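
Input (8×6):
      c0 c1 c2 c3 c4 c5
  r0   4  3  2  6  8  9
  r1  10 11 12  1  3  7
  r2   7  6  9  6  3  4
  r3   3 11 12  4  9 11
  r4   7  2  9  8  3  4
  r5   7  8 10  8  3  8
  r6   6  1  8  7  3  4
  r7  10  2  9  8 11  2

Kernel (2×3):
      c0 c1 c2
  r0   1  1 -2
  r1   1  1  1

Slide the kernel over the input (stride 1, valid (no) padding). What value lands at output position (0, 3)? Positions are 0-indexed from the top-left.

7

The receptive field on the input at this output position is [6 8 9 / 1 3 7]. Elementwise product with the kernel and sum: 6·1 + 8·1 + 9·-2 + 1·1 + 3·1 + 7·1.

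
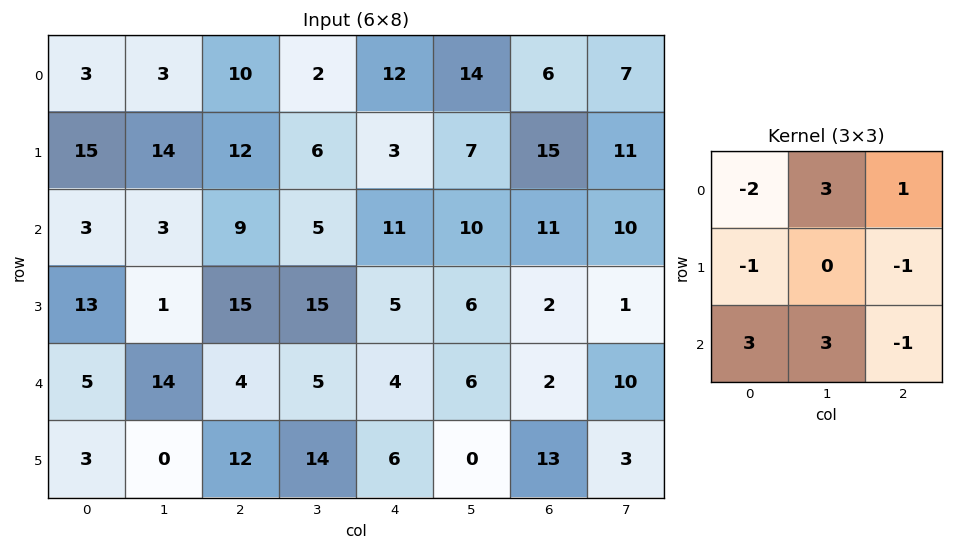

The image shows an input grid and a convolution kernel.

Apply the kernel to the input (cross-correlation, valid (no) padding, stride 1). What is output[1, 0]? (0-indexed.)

The receptive field on the input at this output position is [15 14 12 / 3 3 9 / 13 1 15]. Elementwise product with the kernel and sum: 15·-2 + 14·3 + 12·1 + 3·-1 + 9·-1 + 13·3 + 1·3 + 15·-1.

39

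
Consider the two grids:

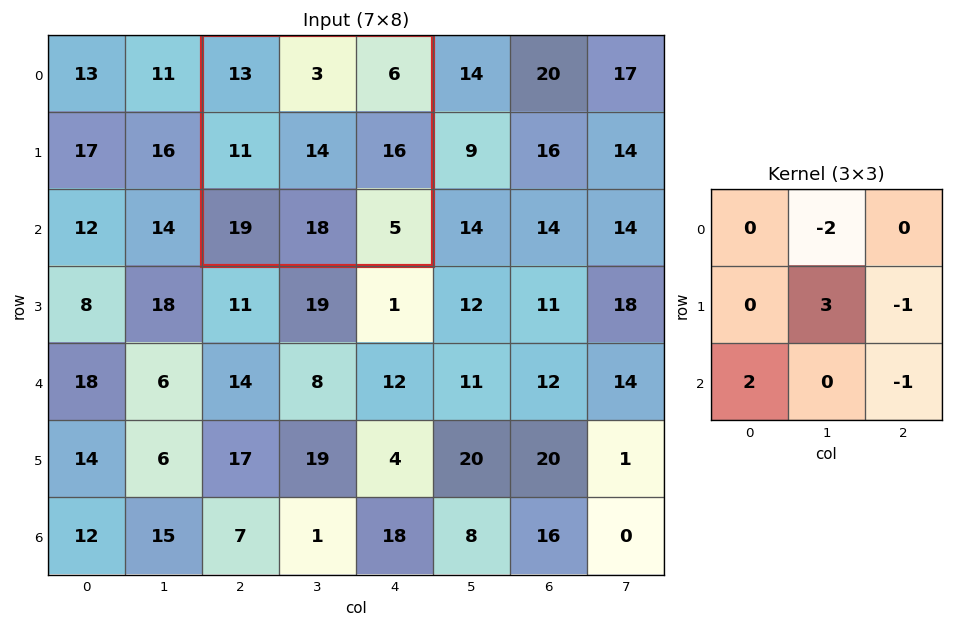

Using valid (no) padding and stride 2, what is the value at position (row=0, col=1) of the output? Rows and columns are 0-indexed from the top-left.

53

The receptive field on the input at this output position is [13 3 6 / 11 14 16 / 19 18 5]. Elementwise product with the kernel and sum: 3·-2 + 14·3 + 16·-1 + 19·2 + 5·-1.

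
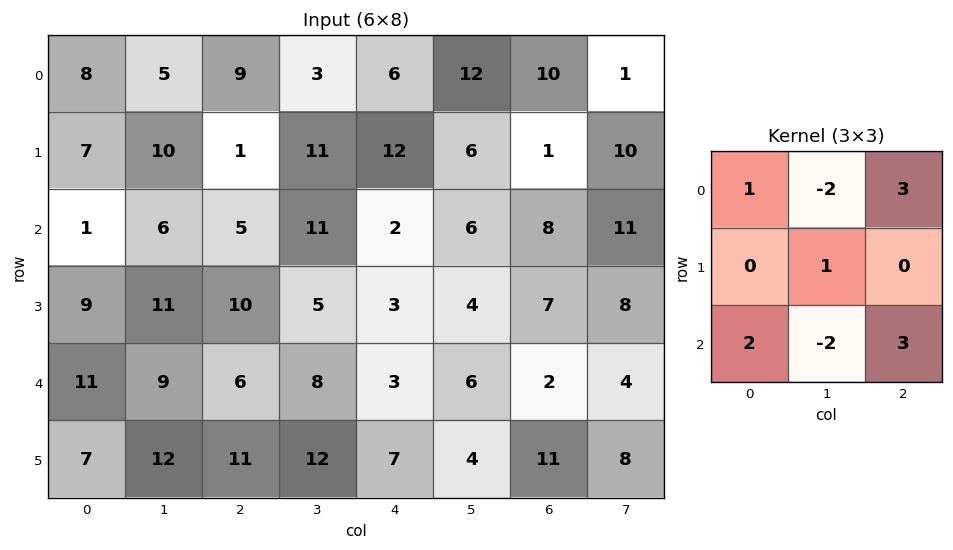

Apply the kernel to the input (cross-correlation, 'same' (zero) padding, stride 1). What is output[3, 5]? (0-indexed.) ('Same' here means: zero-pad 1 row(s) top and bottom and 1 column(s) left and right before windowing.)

18

The receptive field on the zero-padded input at this output position is [2 6 8 / 3 4 7 / 3 6 2]. Elementwise product with the kernel and sum: 2·1 + 6·-2 + 8·3 + 4·1 + 3·2 + 6·-2 + 2·3.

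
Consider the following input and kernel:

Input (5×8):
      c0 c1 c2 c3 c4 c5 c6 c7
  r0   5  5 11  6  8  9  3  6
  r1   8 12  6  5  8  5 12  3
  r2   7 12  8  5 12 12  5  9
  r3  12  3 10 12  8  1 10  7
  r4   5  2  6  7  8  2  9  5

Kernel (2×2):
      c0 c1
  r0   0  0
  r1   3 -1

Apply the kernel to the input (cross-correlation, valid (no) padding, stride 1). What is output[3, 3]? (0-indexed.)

13

The receptive field on the input at this output position is [12 8 / 7 8]. Elementwise product with the kernel and sum: 7·3 + 8·-1.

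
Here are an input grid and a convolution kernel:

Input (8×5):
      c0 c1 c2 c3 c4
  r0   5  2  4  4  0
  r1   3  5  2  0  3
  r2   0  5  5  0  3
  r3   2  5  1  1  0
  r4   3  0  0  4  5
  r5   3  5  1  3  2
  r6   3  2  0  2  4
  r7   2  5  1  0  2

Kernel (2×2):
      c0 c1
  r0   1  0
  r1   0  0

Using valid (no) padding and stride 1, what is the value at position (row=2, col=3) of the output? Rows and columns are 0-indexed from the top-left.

The receptive field on the input at this output position is [0 3 / 1 0]. Elementwise product with the kernel and sum: 0·1.

0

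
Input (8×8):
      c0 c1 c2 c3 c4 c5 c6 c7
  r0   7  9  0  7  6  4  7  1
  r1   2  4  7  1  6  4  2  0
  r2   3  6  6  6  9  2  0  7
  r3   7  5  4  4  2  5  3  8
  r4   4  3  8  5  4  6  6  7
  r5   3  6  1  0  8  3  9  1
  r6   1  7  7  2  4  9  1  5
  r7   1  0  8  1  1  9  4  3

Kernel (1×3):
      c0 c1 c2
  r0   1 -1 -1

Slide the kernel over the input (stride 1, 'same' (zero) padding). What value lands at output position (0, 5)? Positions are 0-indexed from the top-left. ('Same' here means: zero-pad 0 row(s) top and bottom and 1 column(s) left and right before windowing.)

-5

The receptive field on the zero-padded input at this output position is [6 4 7]. Elementwise product with the kernel and sum: 6·1 + 4·-1 + 7·-1.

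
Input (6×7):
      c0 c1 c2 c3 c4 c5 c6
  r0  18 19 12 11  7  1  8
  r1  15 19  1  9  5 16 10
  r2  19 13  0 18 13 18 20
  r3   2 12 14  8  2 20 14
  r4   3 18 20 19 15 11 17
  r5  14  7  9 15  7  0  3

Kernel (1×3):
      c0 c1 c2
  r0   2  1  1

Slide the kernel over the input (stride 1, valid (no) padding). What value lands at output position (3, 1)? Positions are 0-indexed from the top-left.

The receptive field on the input at this output position is [12 14 8]. Elementwise product with the kernel and sum: 12·2 + 14·1 + 8·1.

46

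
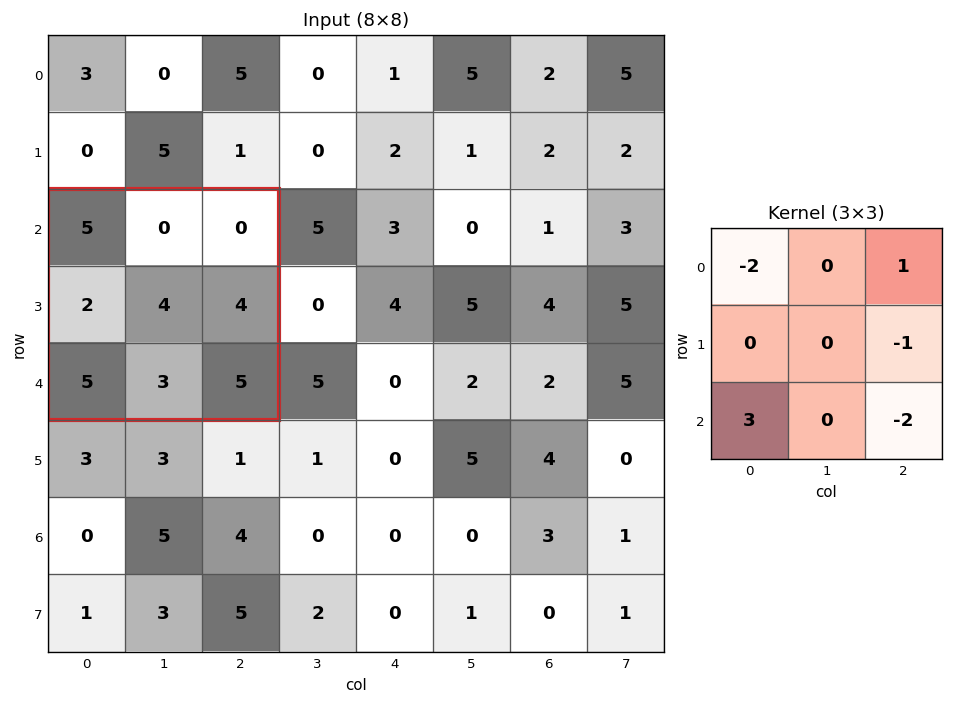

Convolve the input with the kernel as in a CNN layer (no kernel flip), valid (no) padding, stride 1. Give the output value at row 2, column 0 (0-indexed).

-9

The receptive field on the input at this output position is [5 0 0 / 2 4 4 / 5 3 5]. Elementwise product with the kernel and sum: 5·-2 + 0·1 + 4·-1 + 5·3 + 5·-2.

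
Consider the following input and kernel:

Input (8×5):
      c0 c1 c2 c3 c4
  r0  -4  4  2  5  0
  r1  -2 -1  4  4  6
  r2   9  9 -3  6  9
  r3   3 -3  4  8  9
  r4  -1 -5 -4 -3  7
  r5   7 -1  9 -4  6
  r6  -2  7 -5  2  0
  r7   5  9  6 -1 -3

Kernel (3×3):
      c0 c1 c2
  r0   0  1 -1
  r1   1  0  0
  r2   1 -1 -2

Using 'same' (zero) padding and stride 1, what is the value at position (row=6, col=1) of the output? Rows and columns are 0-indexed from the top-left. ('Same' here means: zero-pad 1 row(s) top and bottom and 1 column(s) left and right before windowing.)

The receptive field on the zero-padded input at this output position is [7 -1 9 / -2 7 -5 / 5 9 6]. Elementwise product with the kernel and sum: -1·1 + 9·-1 + -2·1 + 5·1 + 9·-1 + 6·-2.

-28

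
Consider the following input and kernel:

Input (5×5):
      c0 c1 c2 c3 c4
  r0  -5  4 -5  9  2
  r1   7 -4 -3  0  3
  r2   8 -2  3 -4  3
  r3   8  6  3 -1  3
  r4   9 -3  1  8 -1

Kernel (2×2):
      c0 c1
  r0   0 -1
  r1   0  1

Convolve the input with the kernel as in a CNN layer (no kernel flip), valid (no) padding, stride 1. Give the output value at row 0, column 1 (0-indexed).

2

The receptive field on the input at this output position is [4 -5 / -4 -3]. Elementwise product with the kernel and sum: -5·-1 + -3·1.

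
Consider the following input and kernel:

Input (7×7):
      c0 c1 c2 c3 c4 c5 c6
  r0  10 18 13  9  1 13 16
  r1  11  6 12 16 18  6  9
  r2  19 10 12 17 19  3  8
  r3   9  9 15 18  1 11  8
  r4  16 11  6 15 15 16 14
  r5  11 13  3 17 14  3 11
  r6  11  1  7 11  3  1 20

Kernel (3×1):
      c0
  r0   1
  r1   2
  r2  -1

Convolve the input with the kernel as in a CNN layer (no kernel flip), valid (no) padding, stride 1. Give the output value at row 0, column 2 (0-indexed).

The receptive field on the input at this output position is [13 / 12 / 12]. Elementwise product with the kernel and sum: 13·1 + 12·2 + 12·-1.

25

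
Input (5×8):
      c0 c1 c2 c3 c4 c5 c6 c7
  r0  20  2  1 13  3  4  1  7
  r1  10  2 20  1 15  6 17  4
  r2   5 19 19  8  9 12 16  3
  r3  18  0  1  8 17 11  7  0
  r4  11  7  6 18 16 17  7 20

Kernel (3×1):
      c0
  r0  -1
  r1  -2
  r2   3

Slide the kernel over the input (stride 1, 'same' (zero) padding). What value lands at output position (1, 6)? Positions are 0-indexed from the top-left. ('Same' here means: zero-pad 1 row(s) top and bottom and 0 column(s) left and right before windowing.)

The receptive field on the zero-padded input at this output position is [1 / 17 / 16]. Elementwise product with the kernel and sum: 1·-1 + 17·-2 + 16·3.

13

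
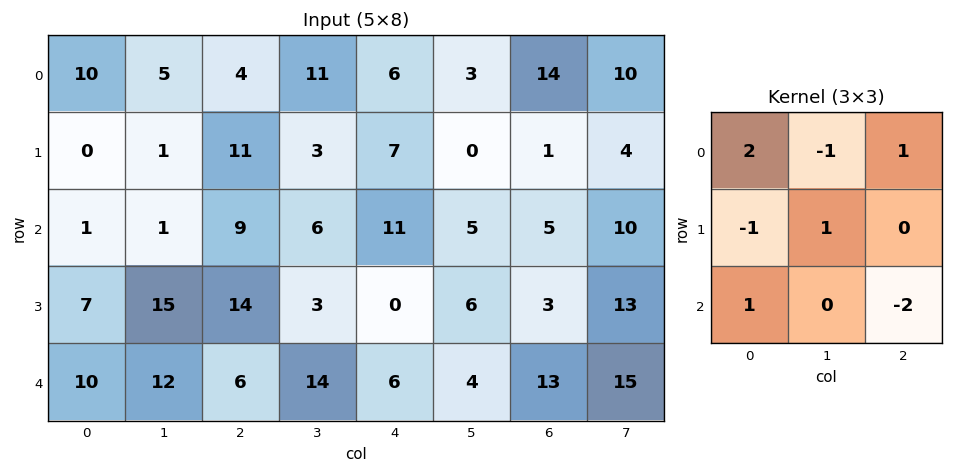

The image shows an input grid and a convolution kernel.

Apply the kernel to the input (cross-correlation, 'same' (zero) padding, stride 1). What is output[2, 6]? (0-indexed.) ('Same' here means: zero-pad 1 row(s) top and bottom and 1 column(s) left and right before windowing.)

-17

The receptive field on the zero-padded input at this output position is [0 1 4 / 5 5 10 / 6 3 13]. Elementwise product with the kernel and sum: 0·2 + 1·-1 + 4·1 + 5·-1 + 5·1 + 6·1 + 13·-2.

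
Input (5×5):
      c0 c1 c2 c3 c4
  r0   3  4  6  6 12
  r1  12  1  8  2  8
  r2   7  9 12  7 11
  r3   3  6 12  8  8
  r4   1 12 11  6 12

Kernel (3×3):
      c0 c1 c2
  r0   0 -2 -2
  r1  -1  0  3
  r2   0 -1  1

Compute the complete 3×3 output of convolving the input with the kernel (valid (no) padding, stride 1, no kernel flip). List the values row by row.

Output[0,0]: The receptive field on the input at this output position is [3 4 6 / 12 1 8 / 7 9 12]. Elementwise product with the kernel and sum: 4·-2 + 6·-2 + 12·-1 + 8·3 + 9·-1 + 12·1.

-5 -24 -16
17 -12 1
-10 -25 -18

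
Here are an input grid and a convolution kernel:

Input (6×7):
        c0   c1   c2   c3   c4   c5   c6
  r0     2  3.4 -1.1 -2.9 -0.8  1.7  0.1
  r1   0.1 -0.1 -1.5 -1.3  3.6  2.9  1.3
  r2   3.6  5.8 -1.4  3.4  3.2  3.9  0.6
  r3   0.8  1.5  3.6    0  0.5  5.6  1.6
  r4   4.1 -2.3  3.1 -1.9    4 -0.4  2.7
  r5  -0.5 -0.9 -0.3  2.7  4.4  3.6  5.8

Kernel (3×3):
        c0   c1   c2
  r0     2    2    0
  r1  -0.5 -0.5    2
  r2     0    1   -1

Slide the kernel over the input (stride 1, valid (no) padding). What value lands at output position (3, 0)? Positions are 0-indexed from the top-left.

9.3

The receptive field on the input at this output position is [0.8 1.5 3.6 / 4.1 -2.3 3.1 / -0.5 -0.9 -0.3]. Elementwise product with the kernel and sum: 0.8·2 + 1.5·2 + 4.1·-0.5 + -2.3·-0.5 + 3.1·2 + -0.9·1 + -0.3·-1.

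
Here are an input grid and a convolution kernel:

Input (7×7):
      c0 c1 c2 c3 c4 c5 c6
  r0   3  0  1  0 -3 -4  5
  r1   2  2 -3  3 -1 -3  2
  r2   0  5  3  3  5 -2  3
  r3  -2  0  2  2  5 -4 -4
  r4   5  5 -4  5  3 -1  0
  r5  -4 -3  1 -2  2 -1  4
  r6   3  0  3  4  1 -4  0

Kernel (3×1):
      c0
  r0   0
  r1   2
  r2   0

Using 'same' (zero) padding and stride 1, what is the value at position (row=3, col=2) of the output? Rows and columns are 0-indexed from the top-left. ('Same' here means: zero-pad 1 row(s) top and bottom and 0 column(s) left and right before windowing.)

4

The receptive field on the zero-padded input at this output position is [3 / 2 / -4]. Elementwise product with the kernel and sum: 2·2.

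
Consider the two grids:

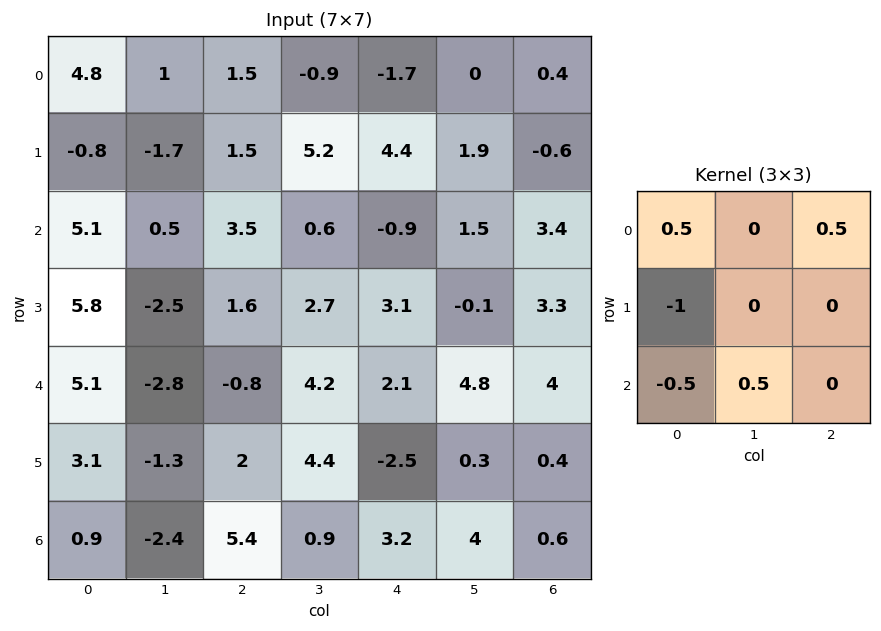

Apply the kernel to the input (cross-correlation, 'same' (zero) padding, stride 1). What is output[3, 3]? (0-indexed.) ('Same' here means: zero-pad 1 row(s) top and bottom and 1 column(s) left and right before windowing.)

The receptive field on the zero-padded input at this output position is [3.5 0.6 -0.9 / 1.6 2.7 3.1 / -0.8 4.2 2.1]. Elementwise product with the kernel and sum: 3.5·0.5 + -0.9·0.5 + 1.6·-1 + -0.8·-0.5 + 4.2·0.5.

2.2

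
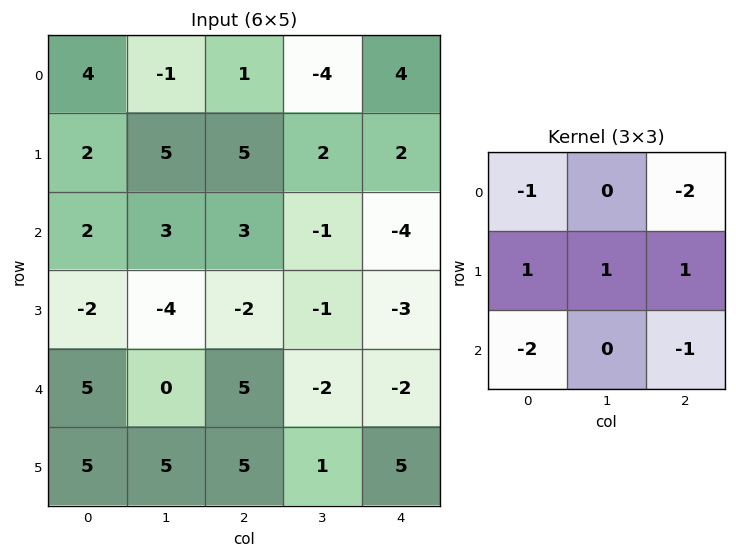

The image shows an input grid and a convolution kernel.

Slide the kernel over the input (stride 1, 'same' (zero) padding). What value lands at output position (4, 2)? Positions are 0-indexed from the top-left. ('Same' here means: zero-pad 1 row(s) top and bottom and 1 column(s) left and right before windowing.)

The receptive field on the zero-padded input at this output position is [-4 -2 -1 / 0 5 -2 / 5 5 1]. Elementwise product with the kernel and sum: -4·-1 + -1·-2 + 0·1 + 5·1 + -2·1 + 5·-2 + 1·-1.

-2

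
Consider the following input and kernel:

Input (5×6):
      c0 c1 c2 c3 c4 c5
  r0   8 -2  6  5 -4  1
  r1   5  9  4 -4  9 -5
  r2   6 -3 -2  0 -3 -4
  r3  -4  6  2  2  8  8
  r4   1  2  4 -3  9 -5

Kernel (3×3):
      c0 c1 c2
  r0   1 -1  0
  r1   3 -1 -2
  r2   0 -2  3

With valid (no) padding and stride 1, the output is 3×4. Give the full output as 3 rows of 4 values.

8 27 -10 -8
15 0 28 6
-5 -6 19 -48

Output[0,0]: The receptive field on the input at this output position is [8 -2 6 / 5 9 4 / 6 -3 -2]. Elementwise product with the kernel and sum: 8·1 + -2·-1 + 5·3 + 9·-1 + 4·-2 + -3·-2 + -2·3.
Output[0,1]: The receptive field on the input at this output position is [-2 6 5 / 9 4 -4 / -3 -2 0]. Elementwise product with the kernel and sum: -2·1 + 6·-1 + 9·3 + 4·-1 + -4·-2 + -2·-2 + 0·3.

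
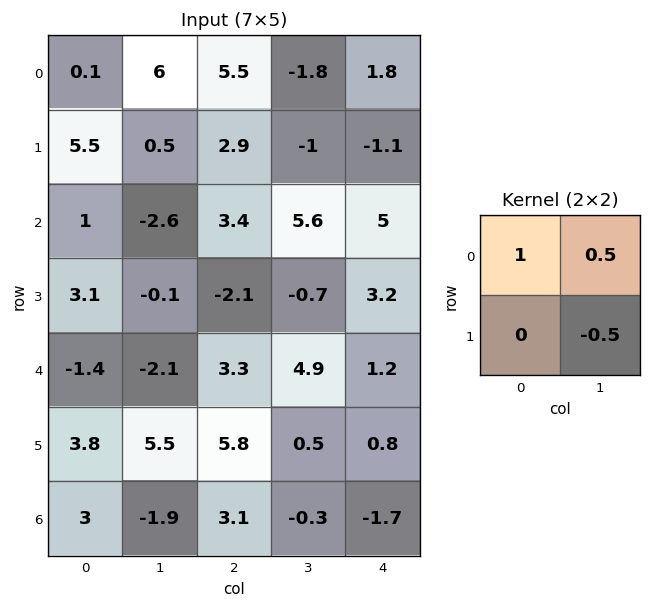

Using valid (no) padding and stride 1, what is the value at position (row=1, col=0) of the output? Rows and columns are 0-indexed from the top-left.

The receptive field on the input at this output position is [5.5 0.5 / 1 -2.6]. Elementwise product with the kernel and sum: 5.5·1 + 0.5·0.5 + -2.6·-0.5.

7.05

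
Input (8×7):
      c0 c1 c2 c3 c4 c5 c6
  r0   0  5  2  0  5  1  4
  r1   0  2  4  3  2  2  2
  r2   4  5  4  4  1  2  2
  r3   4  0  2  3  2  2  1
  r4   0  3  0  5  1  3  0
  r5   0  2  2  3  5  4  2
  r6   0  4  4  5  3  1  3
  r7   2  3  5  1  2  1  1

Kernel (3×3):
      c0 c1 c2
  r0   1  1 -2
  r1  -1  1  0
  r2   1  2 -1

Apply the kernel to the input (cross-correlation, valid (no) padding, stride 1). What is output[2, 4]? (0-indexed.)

The receptive field on the input at this output position is [1 2 2 / 2 2 1 / 1 3 0]. Elementwise product with the kernel and sum: 1·1 + 2·1 + 2·-2 + 2·-1 + 2·1 + 1·1 + 3·2 + 0·-1.

6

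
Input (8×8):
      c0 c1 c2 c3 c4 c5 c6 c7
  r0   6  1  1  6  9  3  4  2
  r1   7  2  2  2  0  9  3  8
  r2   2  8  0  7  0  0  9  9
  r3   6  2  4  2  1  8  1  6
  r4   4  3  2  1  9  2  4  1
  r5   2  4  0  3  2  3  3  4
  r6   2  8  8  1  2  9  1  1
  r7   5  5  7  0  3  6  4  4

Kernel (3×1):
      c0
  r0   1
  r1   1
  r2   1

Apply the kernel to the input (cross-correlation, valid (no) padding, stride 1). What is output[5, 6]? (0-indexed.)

The receptive field on the input at this output position is [3 / 1 / 4]. Elementwise product with the kernel and sum: 3·1 + 1·1 + 4·1.

8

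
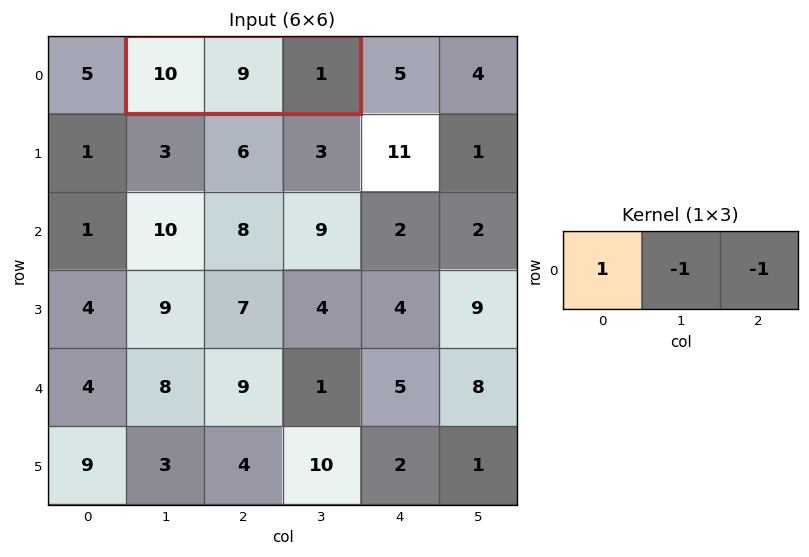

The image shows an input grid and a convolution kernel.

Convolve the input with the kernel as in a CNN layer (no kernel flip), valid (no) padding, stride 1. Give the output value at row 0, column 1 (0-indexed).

The receptive field on the input at this output position is [10 9 1]. Elementwise product with the kernel and sum: 10·1 + 9·-1 + 1·-1.

0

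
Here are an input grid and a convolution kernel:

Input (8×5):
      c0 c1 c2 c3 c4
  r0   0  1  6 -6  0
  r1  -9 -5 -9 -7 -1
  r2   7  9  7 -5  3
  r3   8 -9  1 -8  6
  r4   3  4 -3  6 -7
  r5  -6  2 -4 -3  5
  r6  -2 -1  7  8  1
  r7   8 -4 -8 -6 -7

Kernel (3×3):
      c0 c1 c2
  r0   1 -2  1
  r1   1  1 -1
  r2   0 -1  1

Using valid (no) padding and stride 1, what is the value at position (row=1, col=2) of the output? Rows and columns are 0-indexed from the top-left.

17

The receptive field on the input at this output position is [-9 -7 -1 / 7 -5 3 / 1 -8 6]. Elementwise product with the kernel and sum: -9·1 + -7·-2 + -1·1 + 7·1 + -5·1 + 3·-1 + -8·-1 + 6·1.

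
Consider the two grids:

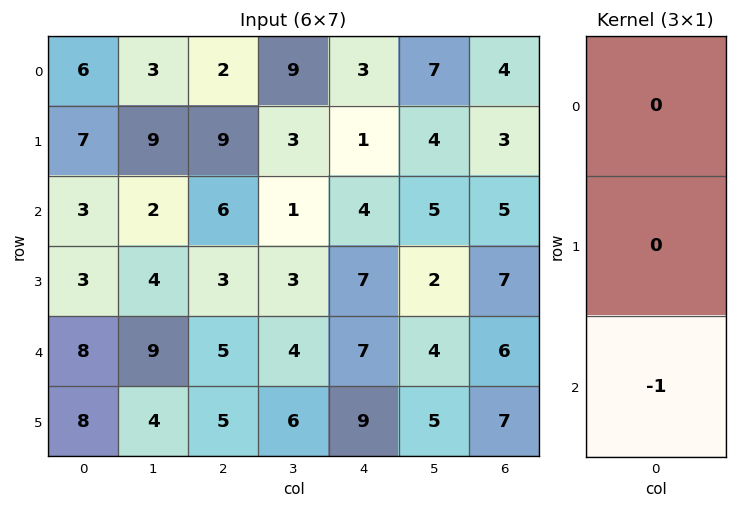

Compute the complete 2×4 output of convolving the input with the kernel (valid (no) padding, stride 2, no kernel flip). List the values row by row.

-3 -6 -4 -5
-8 -5 -7 -6

Output[0,0]: The receptive field on the input at this output position is [6 / 7 / 3]. Elementwise product with the kernel and sum: 3·-1.
Output[0,1]: The receptive field on the input at this output position is [2 / 9 / 6]. Elementwise product with the kernel and sum: 6·-1.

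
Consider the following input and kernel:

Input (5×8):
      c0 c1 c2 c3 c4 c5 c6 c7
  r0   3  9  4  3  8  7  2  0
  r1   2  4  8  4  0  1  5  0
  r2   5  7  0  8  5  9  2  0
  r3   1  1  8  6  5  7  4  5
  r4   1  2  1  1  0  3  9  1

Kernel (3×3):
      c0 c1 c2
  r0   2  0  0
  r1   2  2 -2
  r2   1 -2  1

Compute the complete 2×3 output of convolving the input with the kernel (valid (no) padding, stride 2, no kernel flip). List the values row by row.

-7 21 -3
-4 17 29

Output[0,0]: The receptive field on the input at this output position is [3 9 4 / 2 4 8 / 5 7 0]. Elementwise product with the kernel and sum: 3·2 + 2·2 + 4·2 + 8·-2 + 5·1 + 7·-2 + 0·1.
Output[0,1]: The receptive field on the input at this output position is [4 3 8 / 8 4 0 / 0 8 5]. Elementwise product with the kernel and sum: 4·2 + 8·2 + 4·2 + 0·-2 + 0·1 + 8·-2 + 5·1.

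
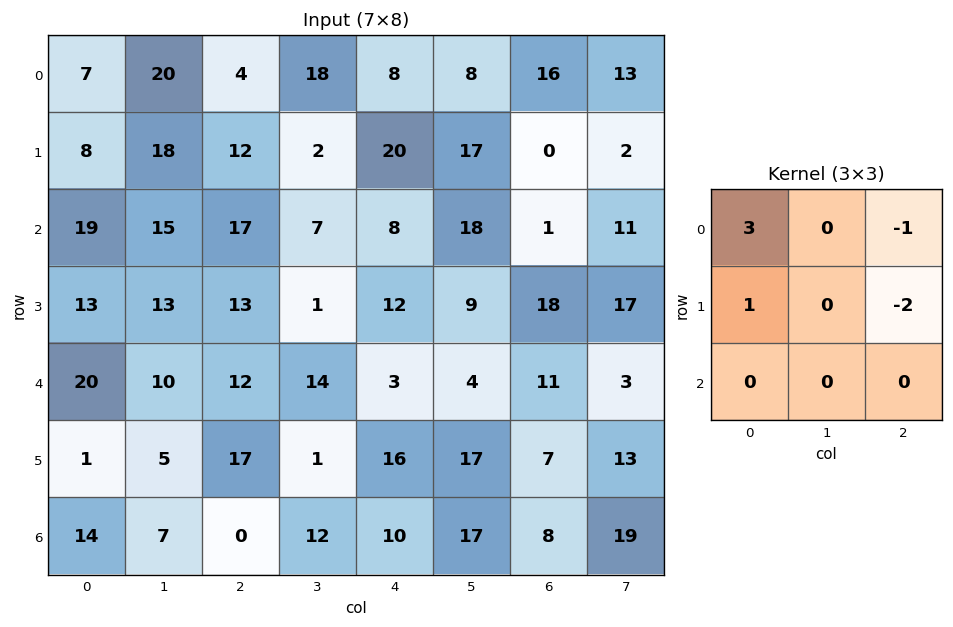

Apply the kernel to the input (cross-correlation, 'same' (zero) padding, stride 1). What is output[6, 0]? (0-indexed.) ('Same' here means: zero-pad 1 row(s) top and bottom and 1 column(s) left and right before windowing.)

The receptive field on the zero-padded input at this output position is [0 1 5 / 0 14 7 / 0 0 0]. Elementwise product with the kernel and sum: 0·3 + 5·-1 + 0·1 + 7·-2.

-19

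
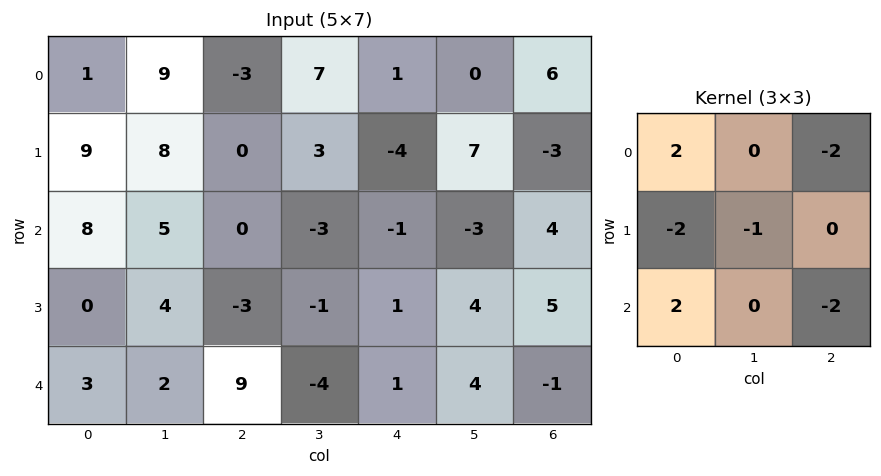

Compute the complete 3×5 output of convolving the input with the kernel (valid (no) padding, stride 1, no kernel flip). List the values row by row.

-2 4 -9 12 -19
3 10 3 -11 -5
0 23 25 -15 -12

Output[0,0]: The receptive field on the input at this output position is [1 9 -3 / 9 8 0 / 8 5 0]. Elementwise product with the kernel and sum: 1·2 + -3·-2 + 9·-2 + 8·-1 + 8·2 + 0·-2.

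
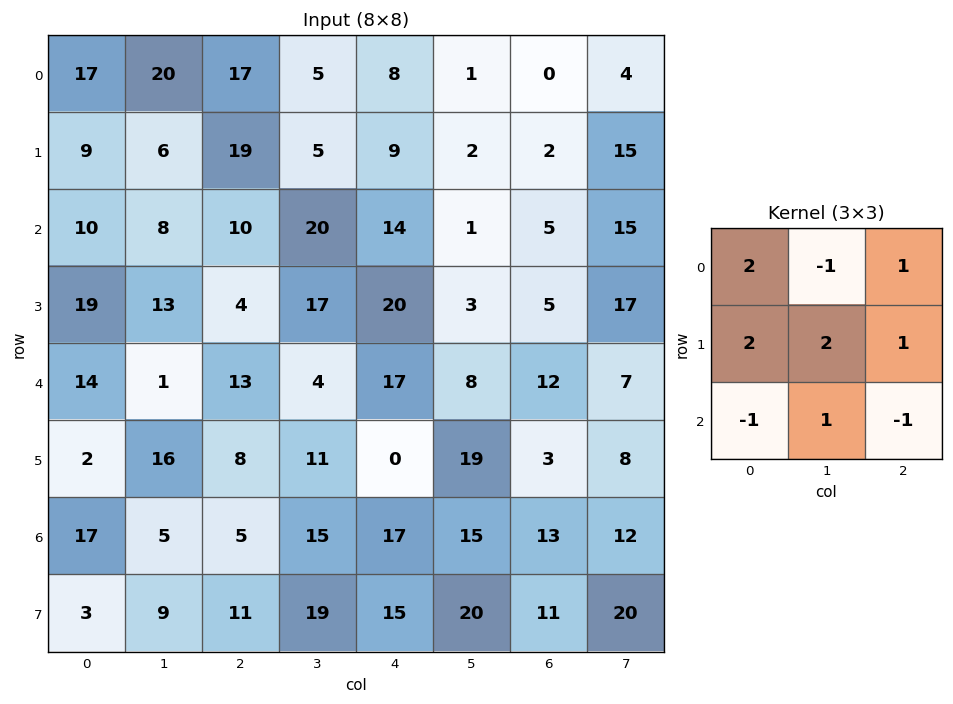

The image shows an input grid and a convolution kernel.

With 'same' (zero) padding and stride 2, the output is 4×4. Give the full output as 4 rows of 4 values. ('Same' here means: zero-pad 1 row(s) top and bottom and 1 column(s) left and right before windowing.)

Output[0,0]: The receptive field on the zero-padded input at this output position is [0 0 0 / 0 17 20 / 0 9 6]. Elementwise product with the kernel and sum: 0·2 + 0·-1 + 0·1 + 0·2 + 17·2 + 20·1 + 0·-1 + 9·1 + 6·-1.

57 87 29 -9
31 28 72 29
9 52 37 41
47 53 96 82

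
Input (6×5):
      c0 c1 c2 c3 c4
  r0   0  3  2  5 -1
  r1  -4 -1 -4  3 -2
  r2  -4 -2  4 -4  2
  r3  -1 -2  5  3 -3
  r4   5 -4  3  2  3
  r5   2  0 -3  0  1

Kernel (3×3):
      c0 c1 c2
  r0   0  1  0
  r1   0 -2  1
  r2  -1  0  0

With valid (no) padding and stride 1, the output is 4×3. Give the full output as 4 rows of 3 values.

5 15 -7
8 -14 8
2 1 -16
7 1 5

Output[0,0]: The receptive field on the input at this output position is [0 3 2 / -4 -1 -4 / -4 -2 4]. Elementwise product with the kernel and sum: 3·1 + -1·-2 + -4·1 + -4·-1.
Output[0,1]: The receptive field on the input at this output position is [3 2 5 / -1 -4 3 / -2 4 -4]. Elementwise product with the kernel and sum: 2·1 + -4·-2 + 3·1 + -2·-1.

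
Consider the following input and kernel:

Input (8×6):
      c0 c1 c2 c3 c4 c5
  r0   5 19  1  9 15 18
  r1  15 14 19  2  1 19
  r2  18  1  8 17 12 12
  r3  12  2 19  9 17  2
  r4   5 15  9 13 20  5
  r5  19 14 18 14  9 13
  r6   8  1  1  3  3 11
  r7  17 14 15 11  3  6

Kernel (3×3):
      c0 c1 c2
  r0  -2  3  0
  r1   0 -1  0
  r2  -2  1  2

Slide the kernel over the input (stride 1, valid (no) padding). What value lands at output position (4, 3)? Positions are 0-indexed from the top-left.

44

The receptive field on the input at this output position is [13 20 5 / 14 9 13 / 3 3 11]. Elementwise product with the kernel and sum: 13·-2 + 20·3 + 9·-1 + 3·-2 + 3·1 + 11·2.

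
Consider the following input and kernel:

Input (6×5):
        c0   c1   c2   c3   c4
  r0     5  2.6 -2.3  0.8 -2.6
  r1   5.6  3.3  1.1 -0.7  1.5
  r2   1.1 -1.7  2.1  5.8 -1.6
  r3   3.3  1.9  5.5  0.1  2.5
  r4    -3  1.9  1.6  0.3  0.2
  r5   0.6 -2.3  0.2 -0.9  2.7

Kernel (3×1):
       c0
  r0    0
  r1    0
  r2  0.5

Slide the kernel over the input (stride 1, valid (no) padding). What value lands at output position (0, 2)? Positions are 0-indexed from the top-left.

The receptive field on the input at this output position is [-2.3 / 1.1 / 2.1]. Elementwise product with the kernel and sum: 2.1·0.5.

1.05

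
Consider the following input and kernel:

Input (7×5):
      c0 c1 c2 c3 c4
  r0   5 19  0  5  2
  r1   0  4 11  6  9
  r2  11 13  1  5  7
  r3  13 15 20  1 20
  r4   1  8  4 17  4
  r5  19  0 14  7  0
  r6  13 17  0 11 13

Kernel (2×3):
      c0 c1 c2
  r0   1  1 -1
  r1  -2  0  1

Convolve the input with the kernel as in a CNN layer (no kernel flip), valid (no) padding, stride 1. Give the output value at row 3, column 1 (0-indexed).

The receptive field on the input at this output position is [15 20 1 / 8 4 17]. Elementwise product with the kernel and sum: 15·1 + 20·1 + 1·-1 + 8·-2 + 17·1.

35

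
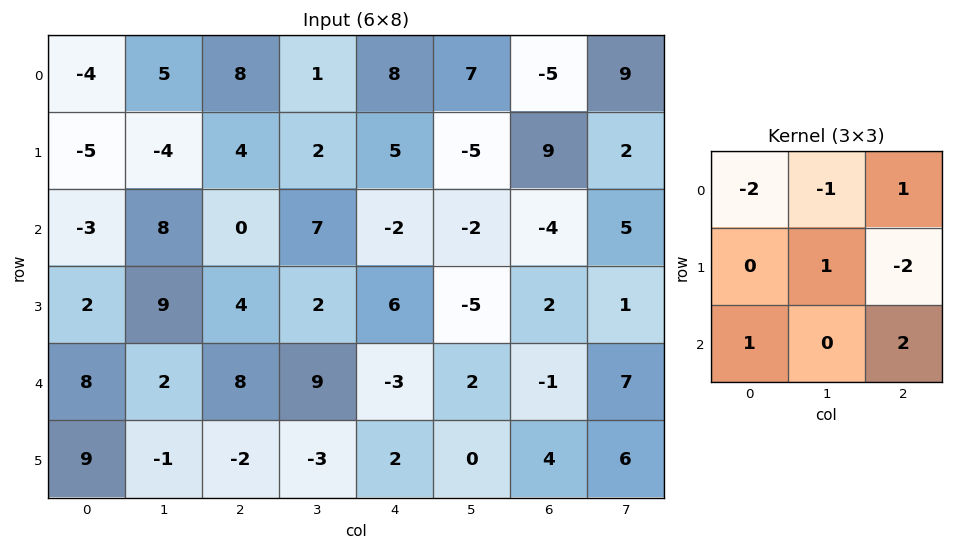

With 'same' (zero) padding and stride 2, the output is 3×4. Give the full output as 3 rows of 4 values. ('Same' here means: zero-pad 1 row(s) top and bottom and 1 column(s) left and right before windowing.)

Output[0,0]: The receptive field on the zero-padded input at this output position is [0 0 0 / 0 -4 5 / 0 -5 -4]. Elementwise product with the kernel and sum: 0·-2 + 0·-1 + 0·1 + -4·1 + 5·-2 + 0·1 + -4·2.

-22 6 -14 -24
0 5 -20 -14
9 -37 -25 6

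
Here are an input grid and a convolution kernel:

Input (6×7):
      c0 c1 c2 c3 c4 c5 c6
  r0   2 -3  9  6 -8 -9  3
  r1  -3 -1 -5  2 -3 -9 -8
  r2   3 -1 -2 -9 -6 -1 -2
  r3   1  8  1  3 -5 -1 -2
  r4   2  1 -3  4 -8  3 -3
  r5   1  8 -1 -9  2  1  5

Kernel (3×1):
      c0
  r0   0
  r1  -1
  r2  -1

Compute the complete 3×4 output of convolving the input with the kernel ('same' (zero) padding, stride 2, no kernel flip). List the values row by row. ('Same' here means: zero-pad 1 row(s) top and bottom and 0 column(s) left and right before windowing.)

Output[0,0]: The receptive field on the zero-padded input at this output position is [0 / 2 / -3]. Elementwise product with the kernel and sum: 2·-1 + -3·-1.

1 -4 11 5
-4 1 11 4
-3 4 6 -2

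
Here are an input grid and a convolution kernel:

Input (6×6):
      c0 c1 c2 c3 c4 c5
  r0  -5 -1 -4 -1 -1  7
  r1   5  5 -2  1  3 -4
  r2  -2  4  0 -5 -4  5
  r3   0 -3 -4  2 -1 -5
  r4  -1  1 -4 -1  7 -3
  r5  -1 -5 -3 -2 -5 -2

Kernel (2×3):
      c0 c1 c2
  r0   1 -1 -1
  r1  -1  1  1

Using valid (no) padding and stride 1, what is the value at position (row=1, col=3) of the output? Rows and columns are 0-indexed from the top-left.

The receptive field on the input at this output position is [1 3 -4 / -5 -4 5]. Elementwise product with the kernel and sum: 1·1 + 3·-1 + -4·-1 + -5·-1 + -4·1 + 5·1.

8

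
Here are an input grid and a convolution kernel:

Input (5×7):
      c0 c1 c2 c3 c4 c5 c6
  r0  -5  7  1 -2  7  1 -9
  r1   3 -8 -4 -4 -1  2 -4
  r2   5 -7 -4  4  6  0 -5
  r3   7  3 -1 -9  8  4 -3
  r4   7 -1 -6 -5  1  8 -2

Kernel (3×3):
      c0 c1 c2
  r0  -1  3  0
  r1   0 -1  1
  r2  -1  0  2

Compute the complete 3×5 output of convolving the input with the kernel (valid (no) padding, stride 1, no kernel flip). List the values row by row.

Output[0,0]: The receptive field on the input at this output position is [-5 7 1 / 3 -8 -4 / 5 -7 -4]. Elementwise product with the kernel and sum: -5·-1 + 7·3 + -8·-1 + -4·1 + 5·-1 + -4·2.
Output[0,1]: The receptive field on the input at this output position is [7 1 -2 / -8 -4 -4 / -7 -4 4]. Elementwise product with the kernel and sum: 7·-1 + 1·3 + -4·-1 + -4·1 + -7·-1 + 4·2.

17 11 12 22 -26
-33 -17 11 12 -12
-49 -22 41 31 -18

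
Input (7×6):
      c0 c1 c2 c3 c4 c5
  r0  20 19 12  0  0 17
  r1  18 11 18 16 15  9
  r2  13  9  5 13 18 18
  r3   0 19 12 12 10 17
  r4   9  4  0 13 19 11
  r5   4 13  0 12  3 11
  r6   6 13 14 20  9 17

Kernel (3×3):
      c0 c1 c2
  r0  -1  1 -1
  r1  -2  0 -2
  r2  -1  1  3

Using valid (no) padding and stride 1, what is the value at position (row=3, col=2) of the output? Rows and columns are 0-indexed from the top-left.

The receptive field on the input at this output position is [12 12 10 / 0 13 19 / 0 12 3]. Elementwise product with the kernel and sum: 12·-1 + 12·1 + 10·-1 + 0·-2 + 19·-2 + 0·-1 + 12·1 + 3·3.

-27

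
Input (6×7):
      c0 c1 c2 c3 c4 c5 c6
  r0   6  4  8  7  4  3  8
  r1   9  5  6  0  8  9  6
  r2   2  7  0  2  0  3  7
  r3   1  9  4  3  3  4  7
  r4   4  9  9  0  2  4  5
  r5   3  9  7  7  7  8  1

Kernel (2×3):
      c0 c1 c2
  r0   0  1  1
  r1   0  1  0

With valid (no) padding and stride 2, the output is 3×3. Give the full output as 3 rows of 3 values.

17 11 20
16 5 14
27 9 17

Output[0,0]: The receptive field on the input at this output position is [6 4 8 / 9 5 6]. Elementwise product with the kernel and sum: 4·1 + 8·1 + 5·1.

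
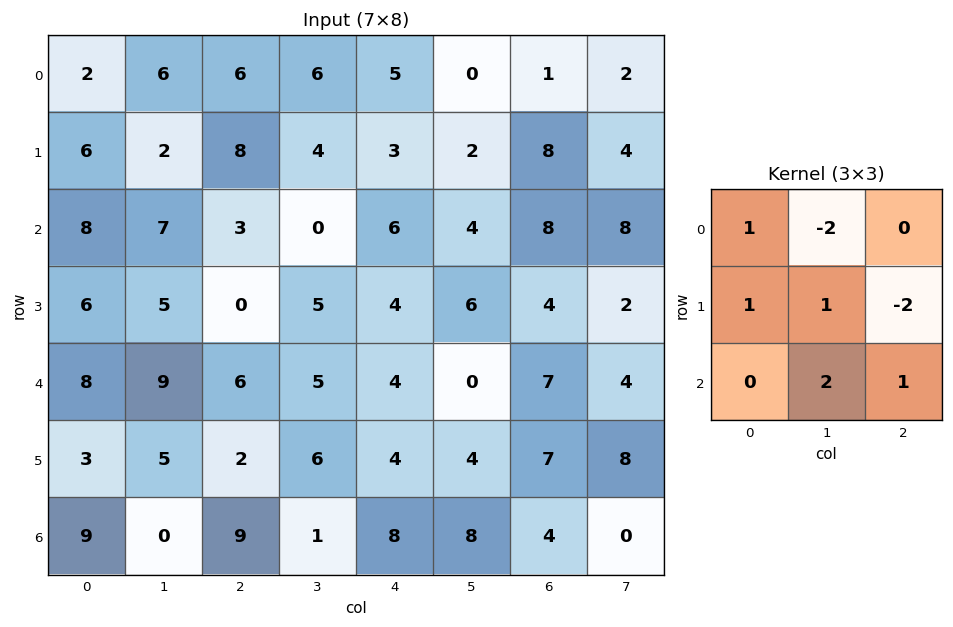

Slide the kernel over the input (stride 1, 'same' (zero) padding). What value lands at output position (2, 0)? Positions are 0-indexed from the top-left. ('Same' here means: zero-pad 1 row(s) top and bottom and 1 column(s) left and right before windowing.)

The receptive field on the zero-padded input at this output position is [0 6 2 / 0 8 7 / 0 6 5]. Elementwise product with the kernel and sum: 0·1 + 6·-2 + 0·1 + 8·1 + 7·-2 + 6·2 + 5·1.

-1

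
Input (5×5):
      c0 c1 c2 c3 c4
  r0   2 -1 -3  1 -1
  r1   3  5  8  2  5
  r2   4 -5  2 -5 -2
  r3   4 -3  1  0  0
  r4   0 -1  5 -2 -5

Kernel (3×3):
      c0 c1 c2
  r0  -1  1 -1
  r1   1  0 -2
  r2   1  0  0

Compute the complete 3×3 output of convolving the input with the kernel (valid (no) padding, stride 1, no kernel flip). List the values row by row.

-9 -7 5
-2 3 -4
-9 8 1

Output[0,0]: The receptive field on the input at this output position is [2 -1 -3 / 3 5 8 / 4 -5 2]. Elementwise product with the kernel and sum: 2·-1 + -1·1 + -3·-1 + 3·1 + 8·-2 + 4·1.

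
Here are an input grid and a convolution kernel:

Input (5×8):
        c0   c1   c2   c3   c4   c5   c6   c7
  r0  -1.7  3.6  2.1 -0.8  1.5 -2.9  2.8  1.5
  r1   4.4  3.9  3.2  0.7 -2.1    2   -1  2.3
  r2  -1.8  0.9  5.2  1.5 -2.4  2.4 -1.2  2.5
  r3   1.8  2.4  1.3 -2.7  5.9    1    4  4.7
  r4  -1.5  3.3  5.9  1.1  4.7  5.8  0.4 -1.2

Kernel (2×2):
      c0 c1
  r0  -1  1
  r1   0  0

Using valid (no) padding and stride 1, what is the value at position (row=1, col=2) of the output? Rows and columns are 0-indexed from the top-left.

-2.5

The receptive field on the input at this output position is [3.2 0.7 / 5.2 1.5]. Elementwise product with the kernel and sum: 3.2·-1 + 0.7·1.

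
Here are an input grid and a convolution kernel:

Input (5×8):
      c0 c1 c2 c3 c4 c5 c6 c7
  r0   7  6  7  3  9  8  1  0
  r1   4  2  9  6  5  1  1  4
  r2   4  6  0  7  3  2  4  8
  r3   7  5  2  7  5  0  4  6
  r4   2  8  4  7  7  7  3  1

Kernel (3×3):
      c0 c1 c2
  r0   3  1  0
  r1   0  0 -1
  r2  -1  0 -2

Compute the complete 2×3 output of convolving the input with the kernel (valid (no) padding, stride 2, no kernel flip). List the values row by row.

14 13 23
6 -16 -6

Output[0,0]: The receptive field on the input at this output position is [7 6 7 / 4 2 9 / 4 6 0]. Elementwise product with the kernel and sum: 7·3 + 6·1 + 9·-1 + 4·-1 + 0·-2.
Output[0,1]: The receptive field on the input at this output position is [7 3 9 / 9 6 5 / 0 7 3]. Elementwise product with the kernel and sum: 7·3 + 3·1 + 5·-1 + 0·-1 + 3·-2.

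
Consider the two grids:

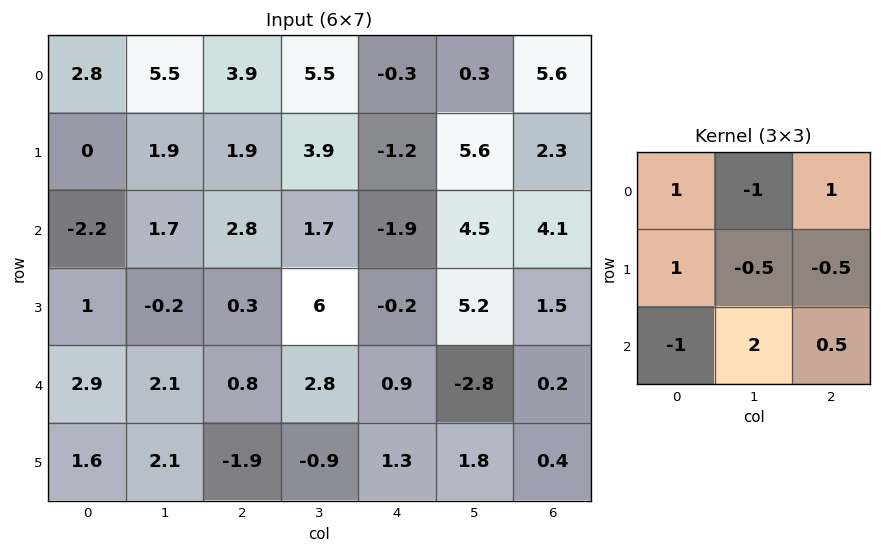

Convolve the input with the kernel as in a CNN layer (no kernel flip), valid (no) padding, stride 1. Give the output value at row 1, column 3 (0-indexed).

The receptive field on the input at this output position is [3.9 -1.2 5.6 / 1.7 -1.9 4.5 / 6 -0.2 5.2]. Elementwise product with the kernel and sum: 3.9·1 + -1.2·-1 + 5.6·1 + 1.7·1 + -1.9·-0.5 + 4.5·-0.5 + 6·-1 + -0.2·2 + 5.2·0.5.

7.3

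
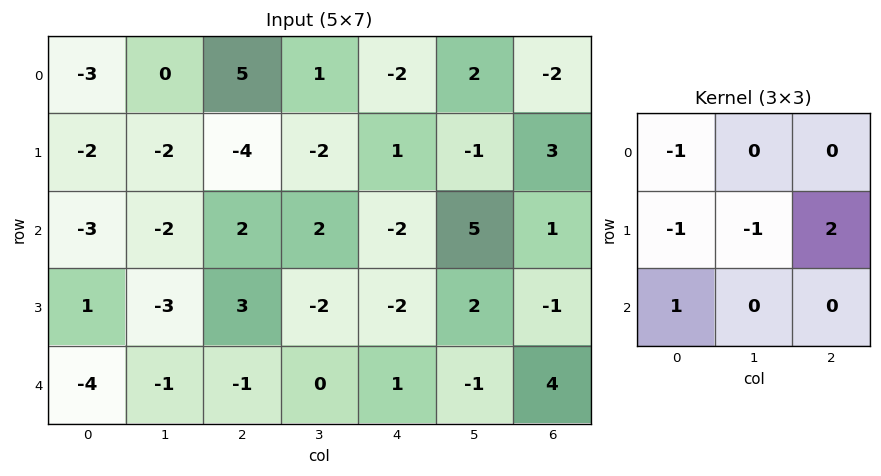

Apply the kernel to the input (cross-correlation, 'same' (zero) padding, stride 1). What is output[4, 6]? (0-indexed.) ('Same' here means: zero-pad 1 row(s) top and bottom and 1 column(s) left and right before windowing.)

The receptive field on the zero-padded input at this output position is [2 -1 0 / -1 4 0 / 0 0 0]. Elementwise product with the kernel and sum: 2·-1 + -1·-1 + 4·-1 + 0·2 + 0·1.

-5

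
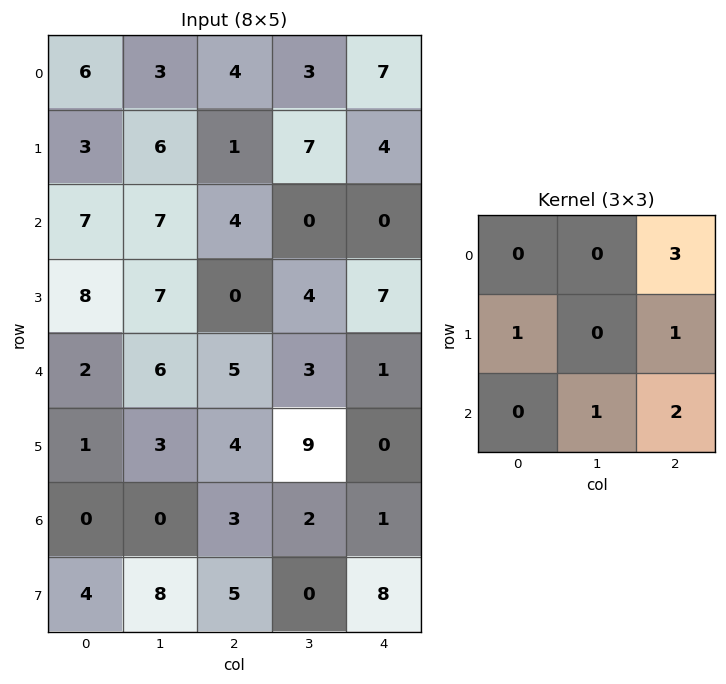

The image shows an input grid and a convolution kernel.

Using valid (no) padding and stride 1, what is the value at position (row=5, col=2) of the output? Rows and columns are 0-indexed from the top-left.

20

The receptive field on the input at this output position is [4 9 0 / 3 2 1 / 5 0 8]. Elementwise product with the kernel and sum: 0·3 + 3·1 + 1·1 + 0·1 + 8·2.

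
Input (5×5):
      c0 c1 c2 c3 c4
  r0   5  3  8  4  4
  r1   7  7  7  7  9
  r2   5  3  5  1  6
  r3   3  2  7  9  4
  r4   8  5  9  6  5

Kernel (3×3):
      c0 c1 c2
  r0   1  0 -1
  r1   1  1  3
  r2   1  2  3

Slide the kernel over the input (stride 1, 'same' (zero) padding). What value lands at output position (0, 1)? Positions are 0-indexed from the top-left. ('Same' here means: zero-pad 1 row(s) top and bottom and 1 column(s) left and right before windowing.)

74

The receptive field on the zero-padded input at this output position is [0 0 0 / 5 3 8 / 7 7 7]. Elementwise product with the kernel and sum: 0·1 + 0·-1 + 5·1 + 3·1 + 8·3 + 7·1 + 7·2 + 7·3.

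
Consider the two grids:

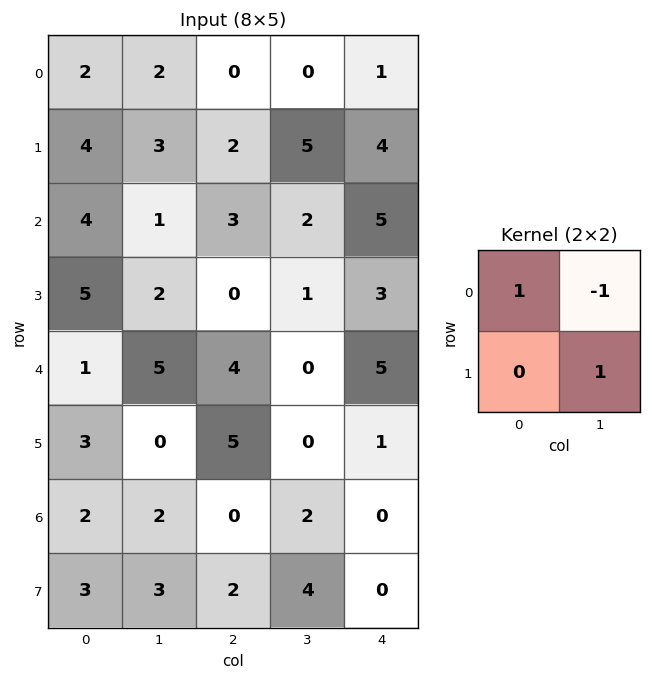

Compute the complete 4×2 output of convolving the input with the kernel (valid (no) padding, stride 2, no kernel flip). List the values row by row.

3 5
5 2
-4 4
3 2

Output[0,0]: The receptive field on the input at this output position is [2 2 / 4 3]. Elementwise product with the kernel and sum: 2·1 + 2·-1 + 3·1.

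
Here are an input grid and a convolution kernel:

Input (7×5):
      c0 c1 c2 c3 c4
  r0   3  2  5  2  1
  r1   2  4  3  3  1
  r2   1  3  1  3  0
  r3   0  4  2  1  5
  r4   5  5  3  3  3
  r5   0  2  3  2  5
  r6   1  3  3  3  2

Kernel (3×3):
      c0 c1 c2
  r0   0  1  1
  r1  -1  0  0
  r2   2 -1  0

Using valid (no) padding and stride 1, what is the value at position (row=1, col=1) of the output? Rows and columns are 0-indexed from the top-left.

The receptive field on the input at this output position is [4 3 3 / 3 1 3 / 4 2 1]. Elementwise product with the kernel and sum: 3·1 + 3·1 + 3·-1 + 4·2 + 2·-1.

9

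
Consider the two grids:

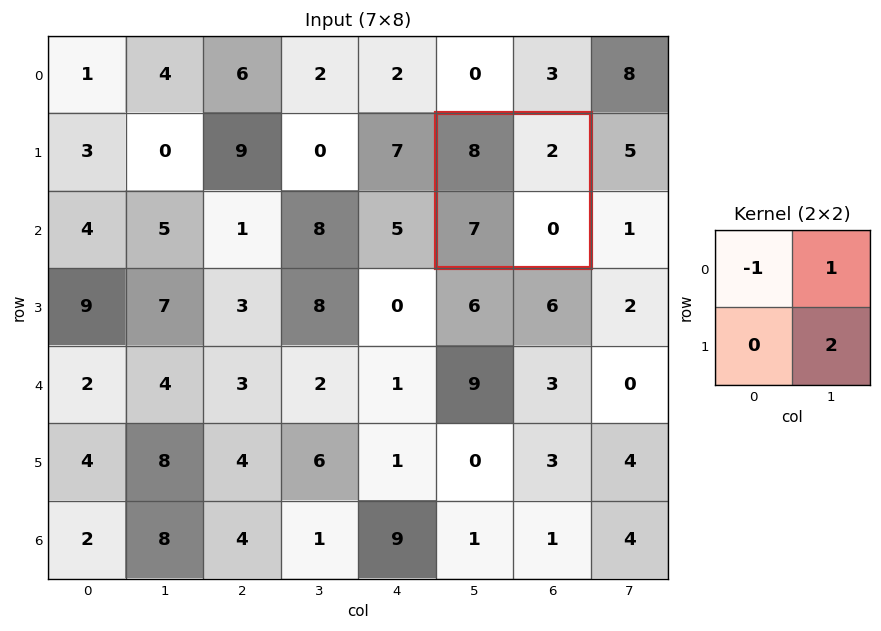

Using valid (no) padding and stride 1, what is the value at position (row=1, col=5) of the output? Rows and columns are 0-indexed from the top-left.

The receptive field on the input at this output position is [8 2 / 7 0]. Elementwise product with the kernel and sum: 8·-1 + 2·1 + 0·2.

-6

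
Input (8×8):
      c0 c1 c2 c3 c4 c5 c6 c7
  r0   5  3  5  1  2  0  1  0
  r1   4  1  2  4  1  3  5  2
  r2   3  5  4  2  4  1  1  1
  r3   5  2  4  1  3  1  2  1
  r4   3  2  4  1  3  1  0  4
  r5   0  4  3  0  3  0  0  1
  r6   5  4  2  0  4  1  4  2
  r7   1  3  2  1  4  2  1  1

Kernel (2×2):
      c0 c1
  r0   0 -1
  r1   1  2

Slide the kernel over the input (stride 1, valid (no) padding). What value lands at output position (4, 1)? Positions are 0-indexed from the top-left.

6

The receptive field on the input at this output position is [2 4 / 4 3]. Elementwise product with the kernel and sum: 4·-1 + 4·1 + 3·2.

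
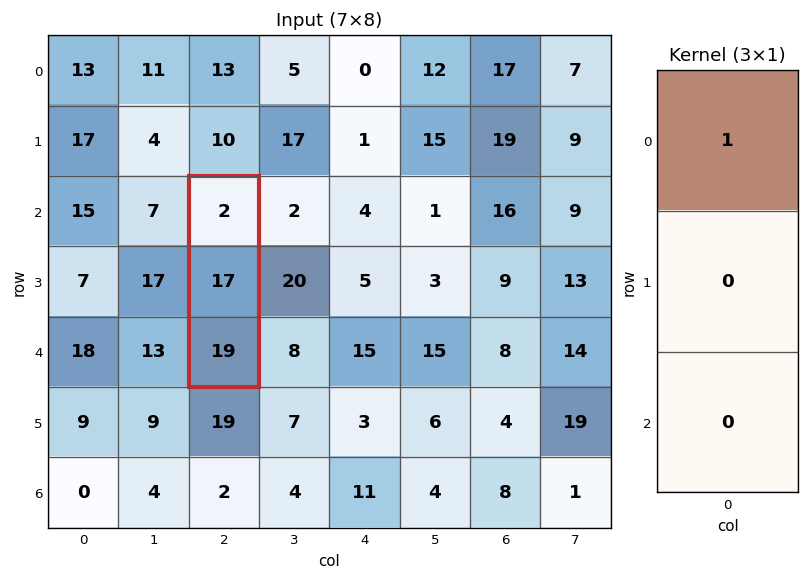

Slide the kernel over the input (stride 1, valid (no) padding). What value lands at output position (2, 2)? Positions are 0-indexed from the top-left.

The receptive field on the input at this output position is [2 / 17 / 19]. Elementwise product with the kernel and sum: 2·1.

2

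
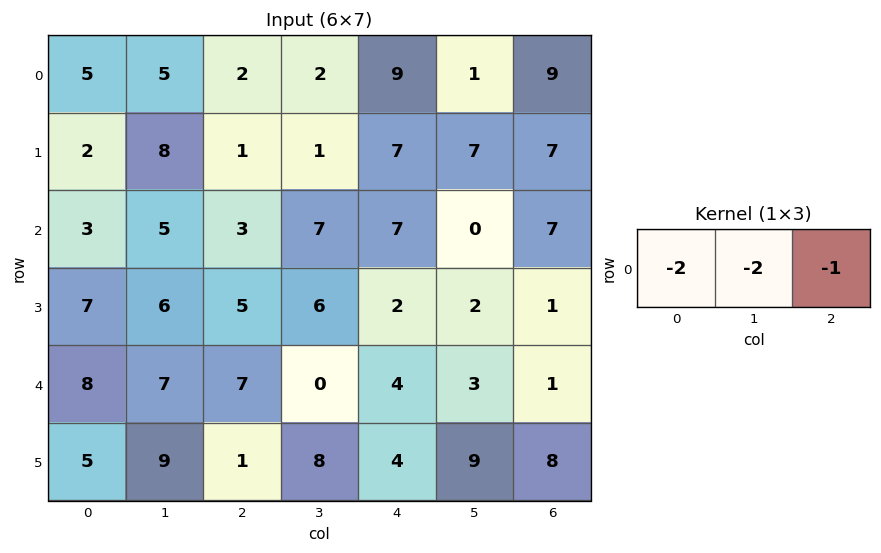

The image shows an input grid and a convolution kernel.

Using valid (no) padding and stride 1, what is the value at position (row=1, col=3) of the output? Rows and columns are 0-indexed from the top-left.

-23

The receptive field on the input at this output position is [1 7 7]. Elementwise product with the kernel and sum: 1·-2 + 7·-2 + 7·-1.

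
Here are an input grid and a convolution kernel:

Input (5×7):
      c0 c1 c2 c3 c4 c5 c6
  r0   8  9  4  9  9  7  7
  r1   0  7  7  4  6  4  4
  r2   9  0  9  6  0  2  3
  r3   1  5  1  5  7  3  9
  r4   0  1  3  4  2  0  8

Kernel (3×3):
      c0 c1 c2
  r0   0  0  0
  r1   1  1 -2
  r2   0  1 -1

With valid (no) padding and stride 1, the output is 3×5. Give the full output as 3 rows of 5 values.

Output[0,0]: The receptive field on the input at this output position is [8 9 4 / 0 7 7 / 9 0 9]. Elementwise product with the kernel and sum: 0·1 + 7·1 + 7·-2 + 0·1 + 9·-1.
Output[0,1]: The receptive field on the input at this output position is [9 4 9 / 7 7 4 / 0 9 6]. Elementwise product with the kernel and sum: 7·1 + 7·1 + 4·-2 + 9·1 + 6·-1.

-16 9 5 0 1
-5 -7 13 6 -10
2 -5 -6 8 -16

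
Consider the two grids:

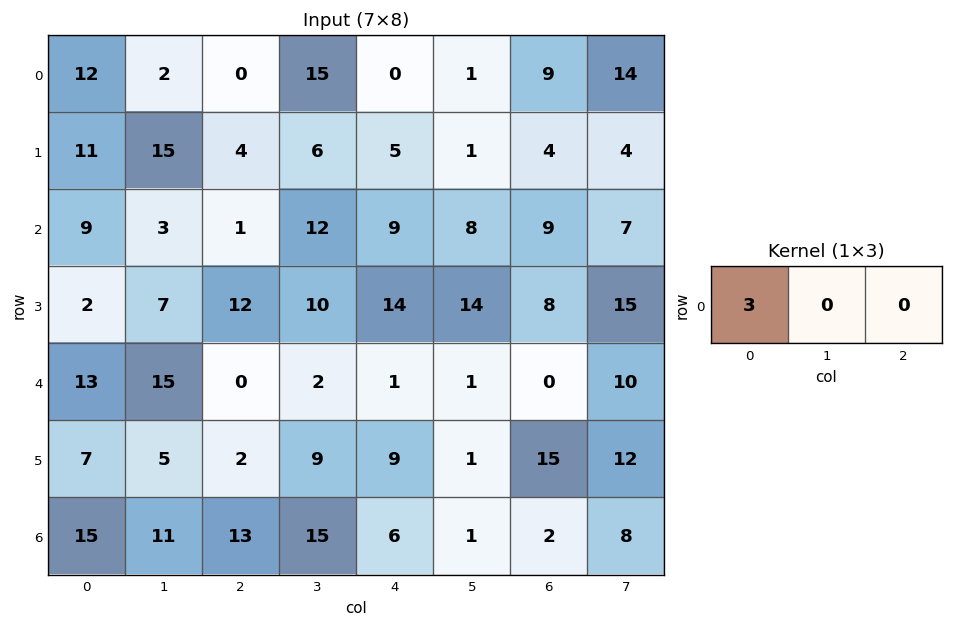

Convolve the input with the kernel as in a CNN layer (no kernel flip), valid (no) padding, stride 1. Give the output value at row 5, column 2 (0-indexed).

The receptive field on the input at this output position is [2 9 9]. Elementwise product with the kernel and sum: 2·3.

6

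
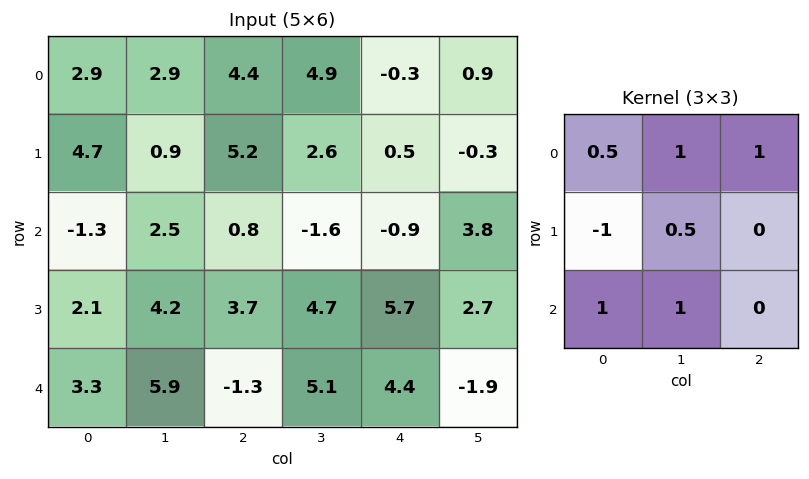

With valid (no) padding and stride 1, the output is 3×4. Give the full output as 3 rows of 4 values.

Output[0,0]: The receptive field on the input at this output position is [2.9 2.9 4.4 / 4.7 0.9 5.2 / -1.3 2.5 0.8]. Elementwise product with the kernel and sum: 2.9·0.5 + 2.9·1 + 4.4·1 + 4.7·-1 + 0.9·0.5 + -1.3·1 + 2.5·1.

5.7 15.75 2.1 -1.8
17.3 14.05 12.5 13.05
11.85 2.7 0.35 9.75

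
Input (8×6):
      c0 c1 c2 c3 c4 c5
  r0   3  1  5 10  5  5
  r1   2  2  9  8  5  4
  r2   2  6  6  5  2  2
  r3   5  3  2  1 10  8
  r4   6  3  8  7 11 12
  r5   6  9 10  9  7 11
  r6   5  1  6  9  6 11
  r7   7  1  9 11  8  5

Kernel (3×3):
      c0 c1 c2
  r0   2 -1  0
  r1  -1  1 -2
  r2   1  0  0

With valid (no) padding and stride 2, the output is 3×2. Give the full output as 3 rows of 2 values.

-11 -5
-2 -6
-3 0

Output[0,0]: The receptive field on the input at this output position is [3 1 5 / 2 2 9 / 2 6 6]. Elementwise product with the kernel and sum: 3·2 + 1·-1 + 2·-1 + 2·1 + 9·-2 + 2·1.
Output[0,1]: The receptive field on the input at this output position is [5 10 5 / 9 8 5 / 6 5 2]. Elementwise product with the kernel and sum: 5·2 + 10·-1 + 9·-1 + 8·1 + 5·-2 + 6·1.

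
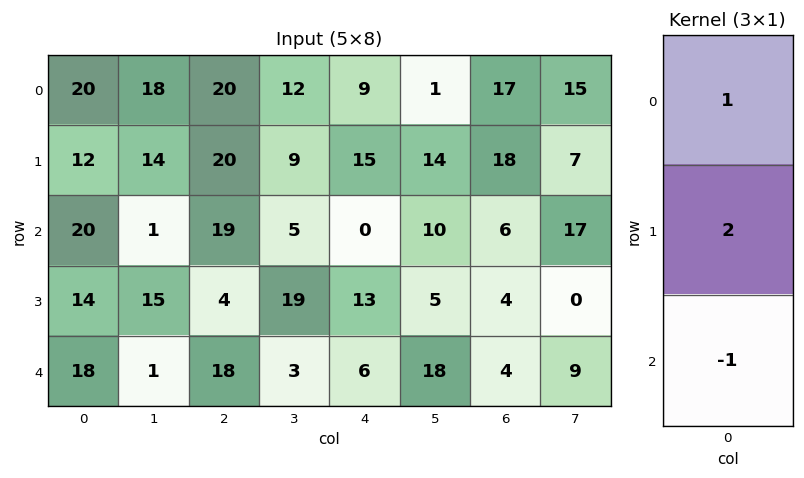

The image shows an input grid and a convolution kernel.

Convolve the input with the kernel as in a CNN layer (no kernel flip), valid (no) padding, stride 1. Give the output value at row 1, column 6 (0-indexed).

The receptive field on the input at this output position is [18 / 6 / 4]. Elementwise product with the kernel and sum: 18·1 + 6·2 + 4·-1.

26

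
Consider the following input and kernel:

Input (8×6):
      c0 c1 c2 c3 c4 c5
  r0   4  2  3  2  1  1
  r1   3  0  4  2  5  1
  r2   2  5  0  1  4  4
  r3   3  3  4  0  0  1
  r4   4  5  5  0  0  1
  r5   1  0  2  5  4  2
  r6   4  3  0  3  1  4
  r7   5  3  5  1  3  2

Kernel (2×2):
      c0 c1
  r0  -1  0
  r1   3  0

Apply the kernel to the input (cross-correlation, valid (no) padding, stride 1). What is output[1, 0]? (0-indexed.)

3

The receptive field on the input at this output position is [3 0 / 2 5]. Elementwise product with the kernel and sum: 3·-1 + 2·3.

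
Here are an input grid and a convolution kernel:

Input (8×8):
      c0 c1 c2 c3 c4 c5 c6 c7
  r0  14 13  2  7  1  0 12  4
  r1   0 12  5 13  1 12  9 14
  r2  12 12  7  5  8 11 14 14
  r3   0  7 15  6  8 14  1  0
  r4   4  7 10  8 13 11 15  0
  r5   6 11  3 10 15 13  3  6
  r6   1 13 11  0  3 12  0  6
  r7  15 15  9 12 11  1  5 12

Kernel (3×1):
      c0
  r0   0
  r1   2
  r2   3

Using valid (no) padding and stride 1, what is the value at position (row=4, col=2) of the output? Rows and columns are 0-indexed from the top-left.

39

The receptive field on the input at this output position is [10 / 3 / 11]. Elementwise product with the kernel and sum: 3·2 + 11·3.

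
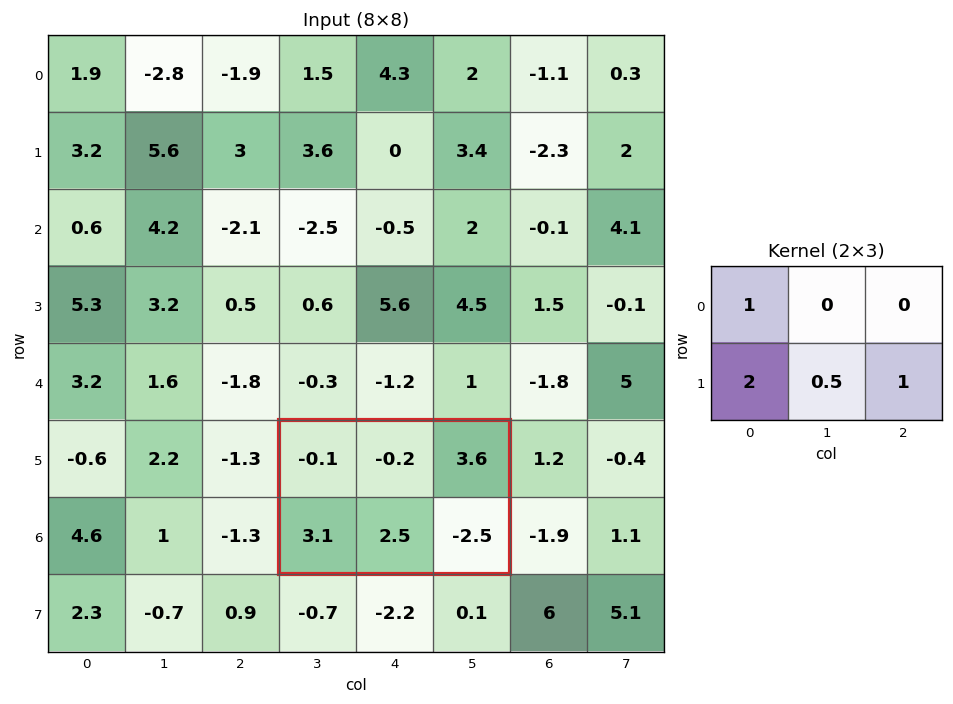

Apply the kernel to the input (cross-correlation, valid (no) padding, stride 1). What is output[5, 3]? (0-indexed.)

4.85

The receptive field on the input at this output position is [-0.1 -0.2 3.6 / 3.1 2.5 -2.5]. Elementwise product with the kernel and sum: -0.1·1 + 3.1·2 + 2.5·0.5 + -2.5·1.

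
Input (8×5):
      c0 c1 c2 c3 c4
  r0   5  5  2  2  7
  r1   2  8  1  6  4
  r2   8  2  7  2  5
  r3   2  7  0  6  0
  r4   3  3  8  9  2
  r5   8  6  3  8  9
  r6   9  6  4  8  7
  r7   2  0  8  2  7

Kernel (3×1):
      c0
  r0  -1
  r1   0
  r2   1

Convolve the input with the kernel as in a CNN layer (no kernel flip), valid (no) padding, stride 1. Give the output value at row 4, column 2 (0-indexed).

-4

The receptive field on the input at this output position is [8 / 3 / 4]. Elementwise product with the kernel and sum: 8·-1 + 4·1.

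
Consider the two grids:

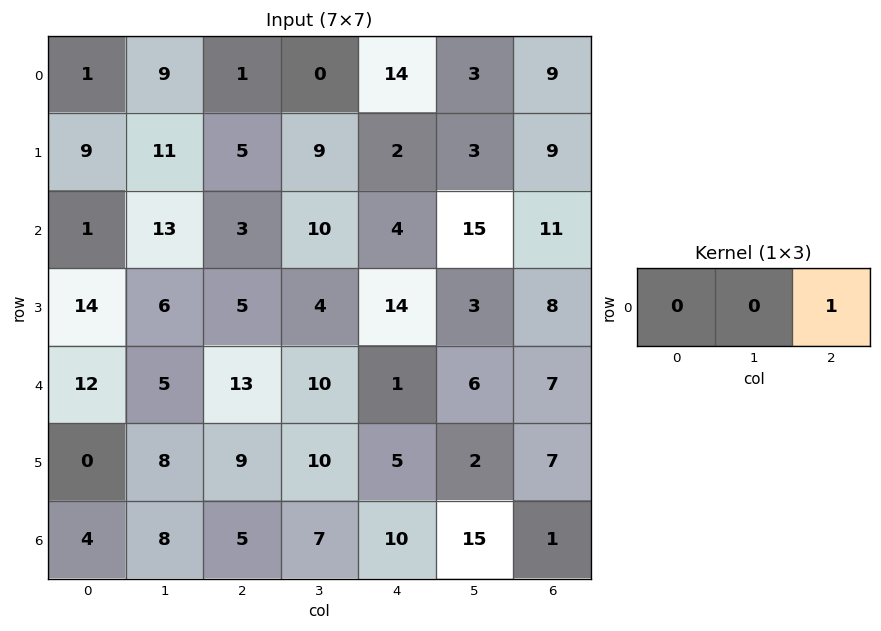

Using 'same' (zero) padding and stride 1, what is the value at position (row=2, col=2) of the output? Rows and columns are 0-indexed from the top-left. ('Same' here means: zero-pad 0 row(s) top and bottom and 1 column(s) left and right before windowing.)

10

The receptive field on the zero-padded input at this output position is [13 3 10]. Elementwise product with the kernel and sum: 10·1.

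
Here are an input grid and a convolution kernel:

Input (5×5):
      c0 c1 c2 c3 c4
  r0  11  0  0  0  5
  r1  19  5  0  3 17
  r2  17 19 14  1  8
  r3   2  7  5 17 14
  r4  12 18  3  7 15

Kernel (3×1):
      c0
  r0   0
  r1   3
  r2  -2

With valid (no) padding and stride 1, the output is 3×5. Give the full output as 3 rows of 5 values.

Output[0,0]: The receptive field on the input at this output position is [11 / 19 / 17]. Elementwise product with the kernel and sum: 19·3 + 17·-2.

23 -23 -28 7 35
47 43 32 -31 -4
-18 -15 9 37 12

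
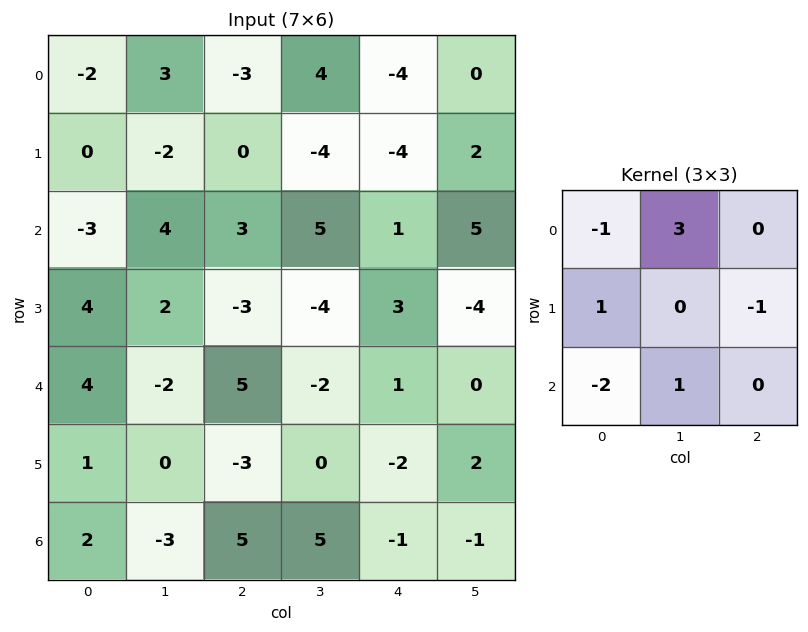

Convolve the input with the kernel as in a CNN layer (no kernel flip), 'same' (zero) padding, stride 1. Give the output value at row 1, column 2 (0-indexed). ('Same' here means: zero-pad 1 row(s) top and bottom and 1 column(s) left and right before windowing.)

-15

The receptive field on the zero-padded input at this output position is [3 -3 4 / -2 0 -4 / 4 3 5]. Elementwise product with the kernel and sum: 3·-1 + -3·3 + -2·1 + -4·-1 + 4·-2 + 3·1.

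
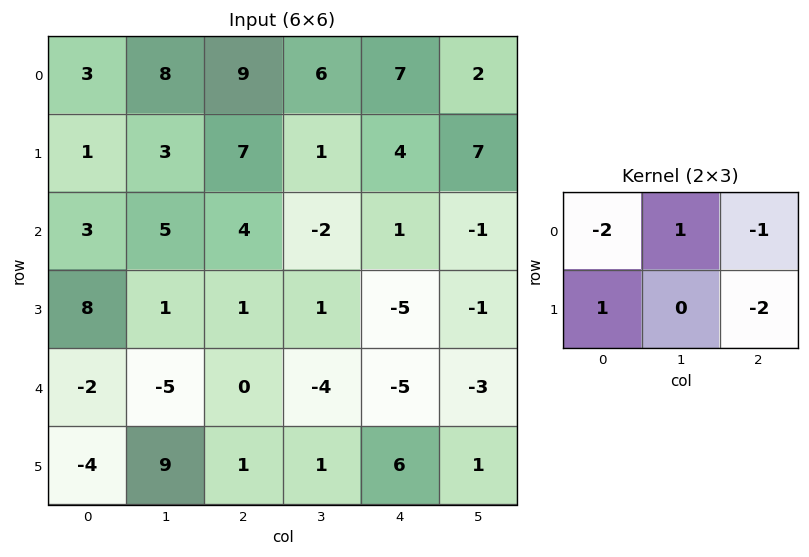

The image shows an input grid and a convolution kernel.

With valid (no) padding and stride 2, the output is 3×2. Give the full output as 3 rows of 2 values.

-20 -20
1 0
-7 -10

Output[0,0]: The receptive field on the input at this output position is [3 8 9 / 1 3 7]. Elementwise product with the kernel and sum: 3·-2 + 8·1 + 9·-1 + 1·1 + 7·-2.
Output[0,1]: The receptive field on the input at this output position is [9 6 7 / 7 1 4]. Elementwise product with the kernel and sum: 9·-2 + 6·1 + 7·-1 + 7·1 + 4·-2.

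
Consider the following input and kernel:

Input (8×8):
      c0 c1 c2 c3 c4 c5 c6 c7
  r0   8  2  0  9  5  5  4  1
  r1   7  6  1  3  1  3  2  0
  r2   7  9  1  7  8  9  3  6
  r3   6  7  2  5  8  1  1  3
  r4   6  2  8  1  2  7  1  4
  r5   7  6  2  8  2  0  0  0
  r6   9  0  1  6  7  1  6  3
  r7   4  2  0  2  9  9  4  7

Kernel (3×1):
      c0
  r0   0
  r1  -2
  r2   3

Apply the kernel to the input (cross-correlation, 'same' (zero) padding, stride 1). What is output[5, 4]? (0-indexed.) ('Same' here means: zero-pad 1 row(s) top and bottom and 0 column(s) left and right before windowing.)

17

The receptive field on the zero-padded input at this output position is [2 / 2 / 7]. Elementwise product with the kernel and sum: 2·-2 + 7·3.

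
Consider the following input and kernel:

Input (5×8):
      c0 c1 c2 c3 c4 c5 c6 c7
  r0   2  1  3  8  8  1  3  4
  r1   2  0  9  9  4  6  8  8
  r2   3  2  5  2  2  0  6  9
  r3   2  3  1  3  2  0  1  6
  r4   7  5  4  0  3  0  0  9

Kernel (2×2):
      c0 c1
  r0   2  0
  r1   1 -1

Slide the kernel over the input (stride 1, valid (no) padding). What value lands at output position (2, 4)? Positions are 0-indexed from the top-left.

The receptive field on the input at this output position is [2 0 / 2 0]. Elementwise product with the kernel and sum: 2·2 + 2·1 + 0·-1.

6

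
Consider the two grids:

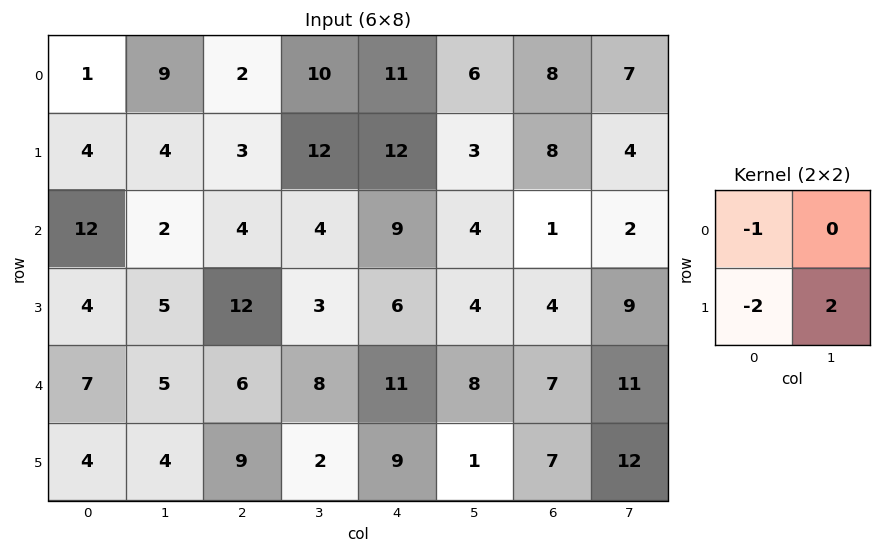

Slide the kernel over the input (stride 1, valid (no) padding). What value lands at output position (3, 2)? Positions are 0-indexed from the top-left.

The receptive field on the input at this output position is [12 3 / 6 8]. Elementwise product with the kernel and sum: 12·-1 + 6·-2 + 8·2.

-8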